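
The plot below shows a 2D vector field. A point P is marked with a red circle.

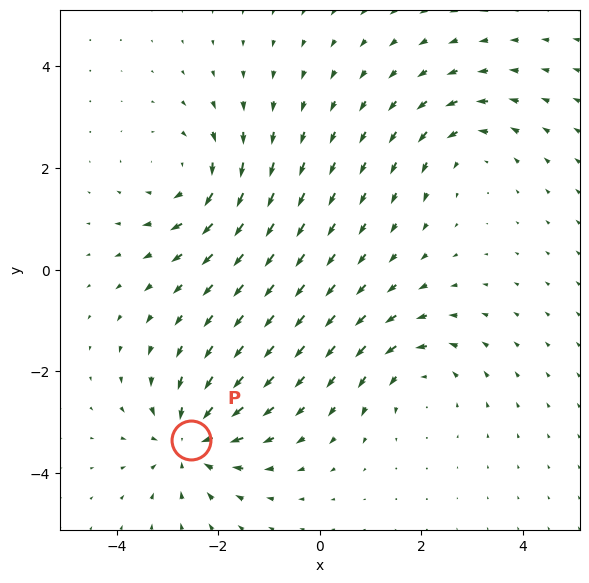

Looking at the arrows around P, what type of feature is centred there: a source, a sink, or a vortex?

sink

At P (-2.5, -3.4) the arrows converge inward. Divergence about -5, curl ≈0 — negative divergence with near-zero curl is a sink.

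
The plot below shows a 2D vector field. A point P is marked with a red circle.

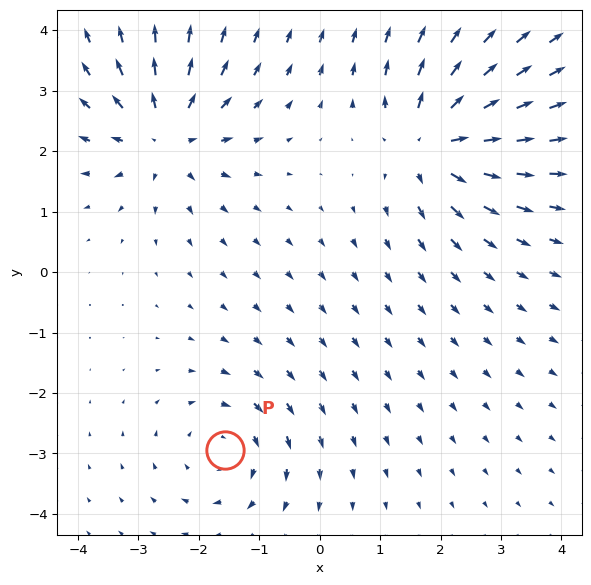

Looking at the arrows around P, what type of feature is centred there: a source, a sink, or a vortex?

vortex

At P (-1.6, -2.9) the arrows circulate clockwise. Divergence ≈0, curl about -4 — near-zero divergence with nonzero curl is a vortex.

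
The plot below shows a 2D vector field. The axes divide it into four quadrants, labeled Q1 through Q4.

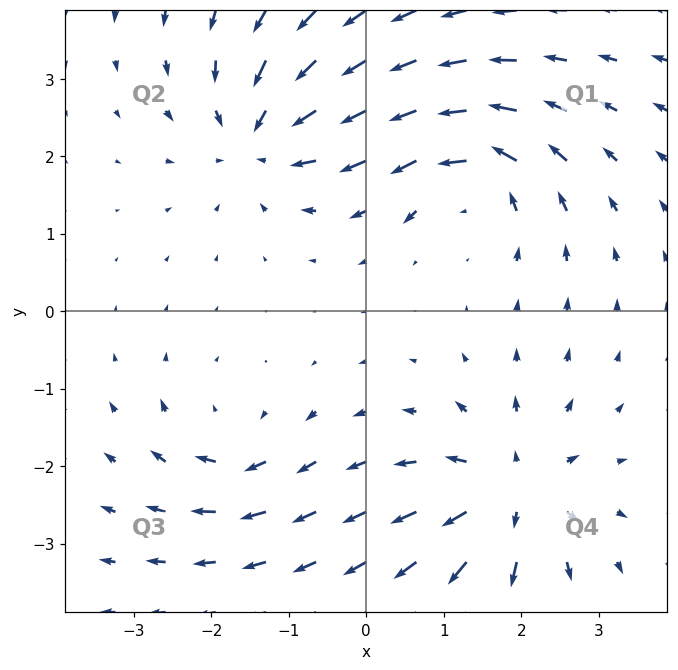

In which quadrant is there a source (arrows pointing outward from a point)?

The source sits at approximately (1.9, -2.3), which lies in quadrant Q4. The divergence there is about +7, positive as expected for a source.

Q4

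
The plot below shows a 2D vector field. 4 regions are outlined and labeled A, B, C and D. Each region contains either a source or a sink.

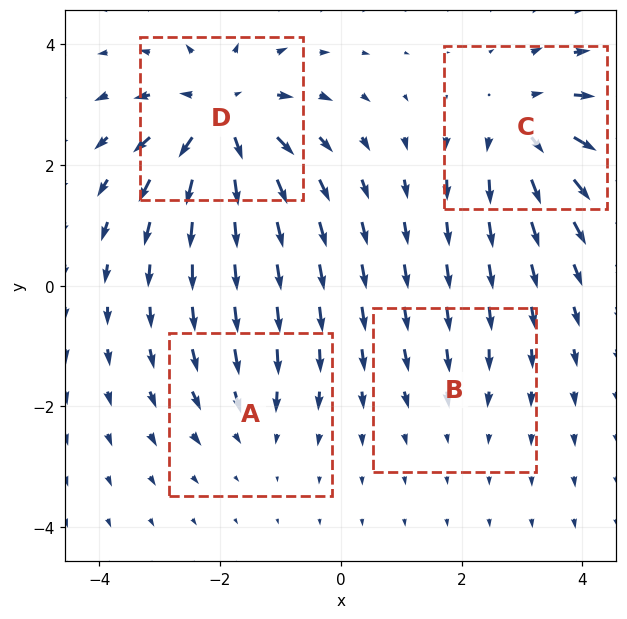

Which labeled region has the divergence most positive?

D

Divergence at each region's feature centre — A: about -3, B: about -2, C: about +6, D: about +8. Region D is most positive.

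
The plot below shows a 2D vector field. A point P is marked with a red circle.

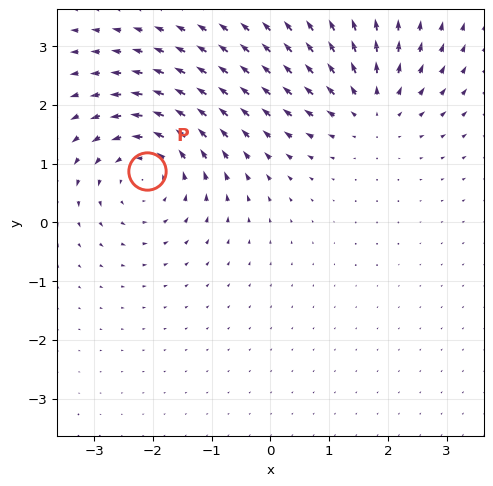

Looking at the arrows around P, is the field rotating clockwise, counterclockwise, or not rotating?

counterclockwise

Near P at (-2.1, 0.9) the arrows circulate counterclockwise. The curl (z-component) there is about +4; positive curl means counterclockwise rotation.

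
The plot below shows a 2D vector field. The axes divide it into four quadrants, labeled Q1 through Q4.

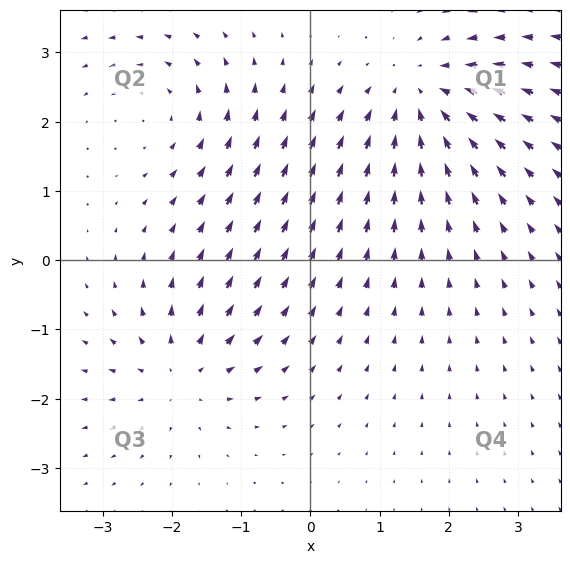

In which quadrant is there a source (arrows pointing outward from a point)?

The source sits at approximately (-1.9, -1.6), which lies in quadrant Q3. The divergence there is about +4, positive as expected for a source.

Q3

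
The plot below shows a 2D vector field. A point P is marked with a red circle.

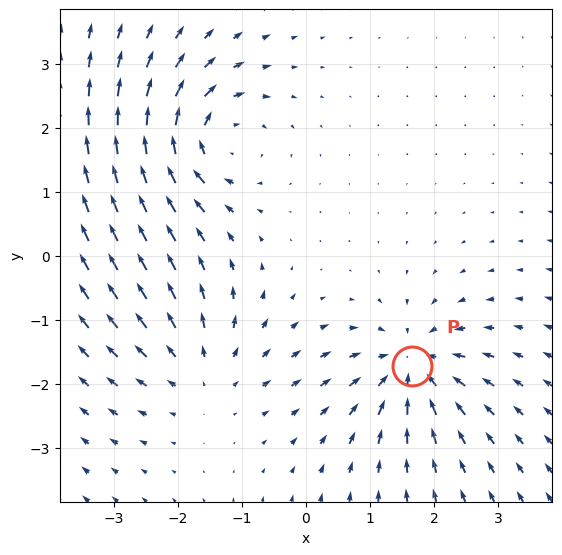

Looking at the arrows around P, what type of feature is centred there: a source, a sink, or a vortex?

sink

At P (1.7, -1.7) the arrows converge inward. Divergence about -4, curl ≈0 — negative divergence with near-zero curl is a sink.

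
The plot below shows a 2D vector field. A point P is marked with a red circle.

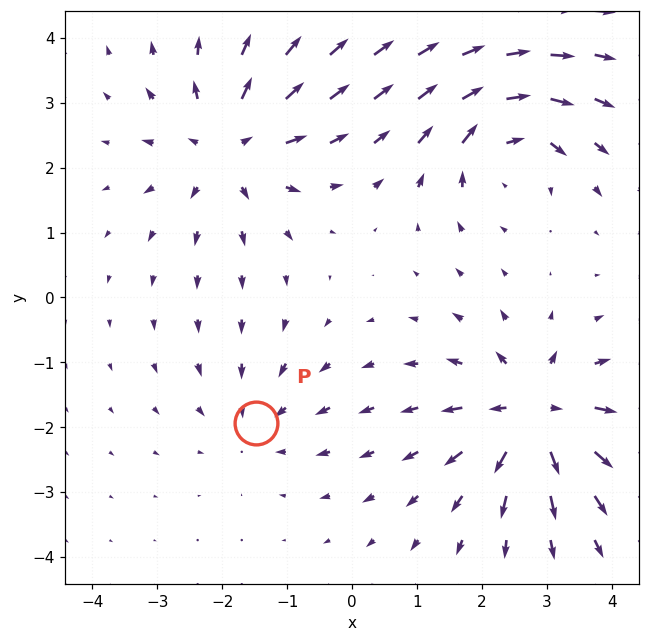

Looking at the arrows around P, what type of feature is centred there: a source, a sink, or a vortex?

sink

At P (-1.5, -1.9) the arrows converge inward. Divergence about -3, curl ≈0 — negative divergence with near-zero curl is a sink.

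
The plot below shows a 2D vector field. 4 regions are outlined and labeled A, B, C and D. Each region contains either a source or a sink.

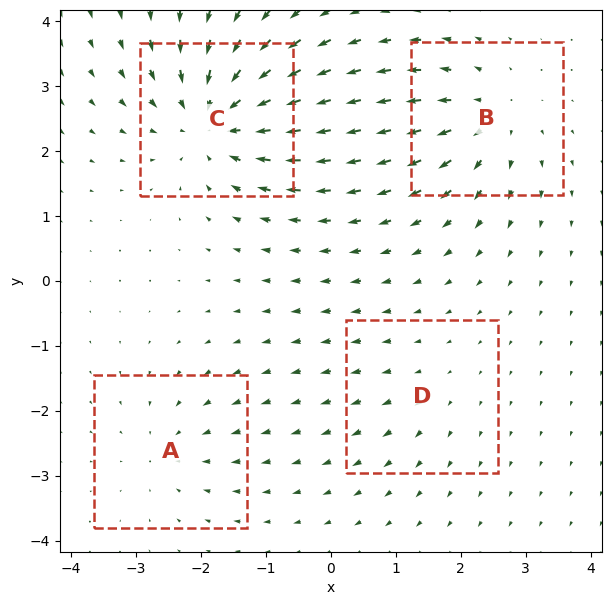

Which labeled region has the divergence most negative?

C

Divergence at each region's feature centre — A: about -3, B: about +5, C: about -7, D: about +2. Region C is most negative.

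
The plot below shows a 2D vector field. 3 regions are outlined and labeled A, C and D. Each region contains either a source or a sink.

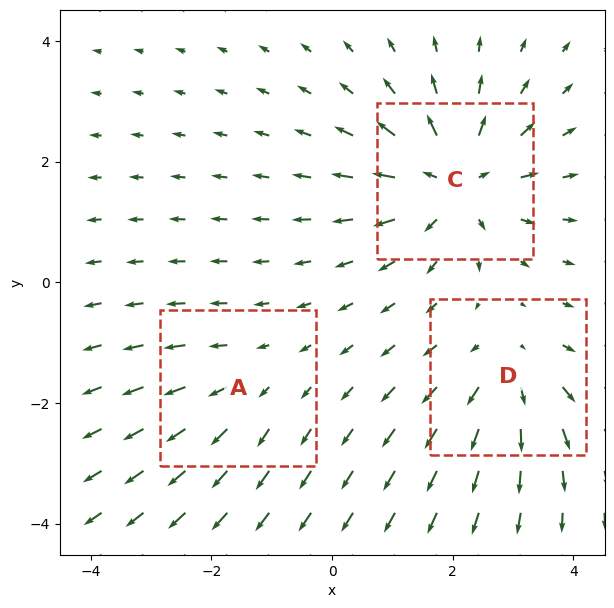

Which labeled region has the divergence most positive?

Divergence at each region's feature centre — A: about +2, C: about +5, D: about +3. Region C is most positive.

C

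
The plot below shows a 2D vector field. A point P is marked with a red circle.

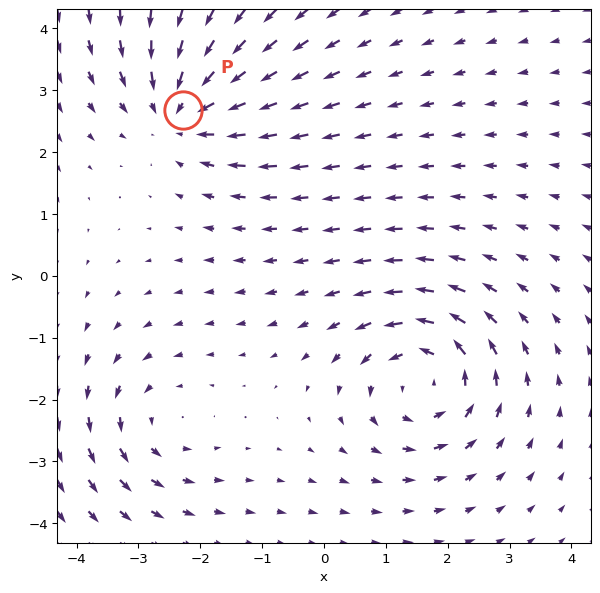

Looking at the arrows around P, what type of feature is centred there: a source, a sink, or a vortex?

At P (-2.3, 2.7) the arrows converge inward. Divergence about -4, curl ≈0 — negative divergence with near-zero curl is a sink.

sink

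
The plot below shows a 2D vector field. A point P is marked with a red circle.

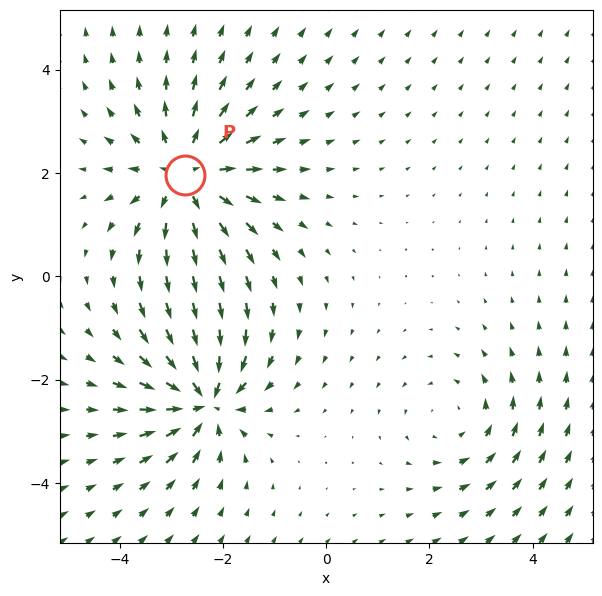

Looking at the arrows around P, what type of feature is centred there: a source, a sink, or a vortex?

source

At P (-2.7, 2.0) the arrows spread outward. Divergence about +5, curl ≈0 — positive divergence with near-zero curl is a source.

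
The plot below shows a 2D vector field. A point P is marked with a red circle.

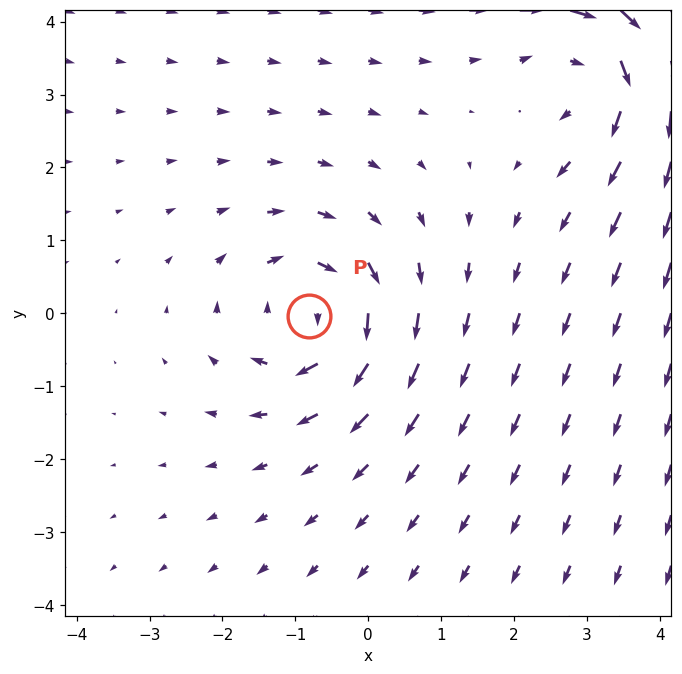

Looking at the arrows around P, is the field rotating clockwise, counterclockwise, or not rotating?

Near P at (-0.8, -0.0) the arrows circulate clockwise. The curl (z-component) there is about -4; negative curl means clockwise rotation.

clockwise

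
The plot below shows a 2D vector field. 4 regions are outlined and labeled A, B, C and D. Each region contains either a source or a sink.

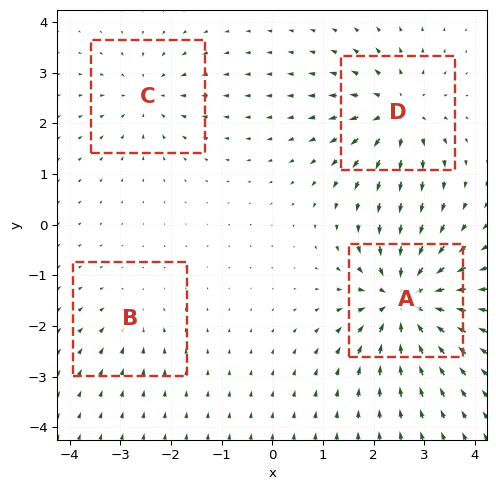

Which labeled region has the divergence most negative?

Divergence at each region's feature centre — A: about -9, B: about -2, C: about -4, D: about +6. Region A is most negative.

A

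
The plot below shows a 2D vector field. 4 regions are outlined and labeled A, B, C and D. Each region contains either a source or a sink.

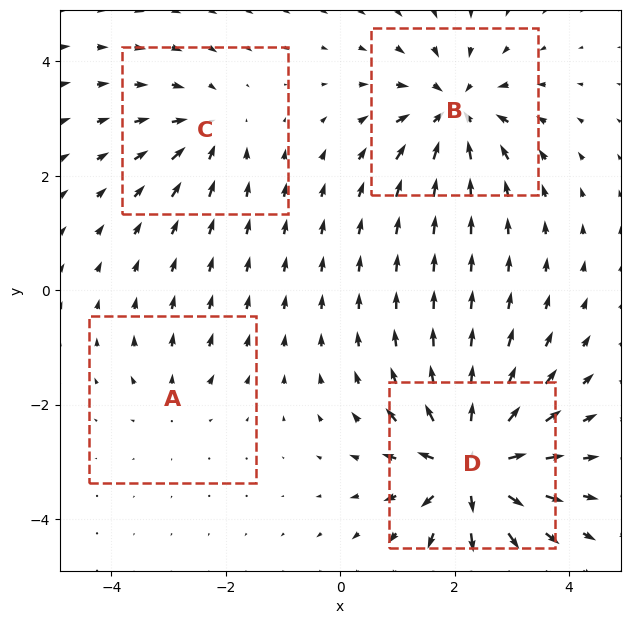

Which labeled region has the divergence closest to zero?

Divergence at each region's feature centre — A: about +2, B: about -6, C: about -4, D: about +8. Region A is closest to zero.

A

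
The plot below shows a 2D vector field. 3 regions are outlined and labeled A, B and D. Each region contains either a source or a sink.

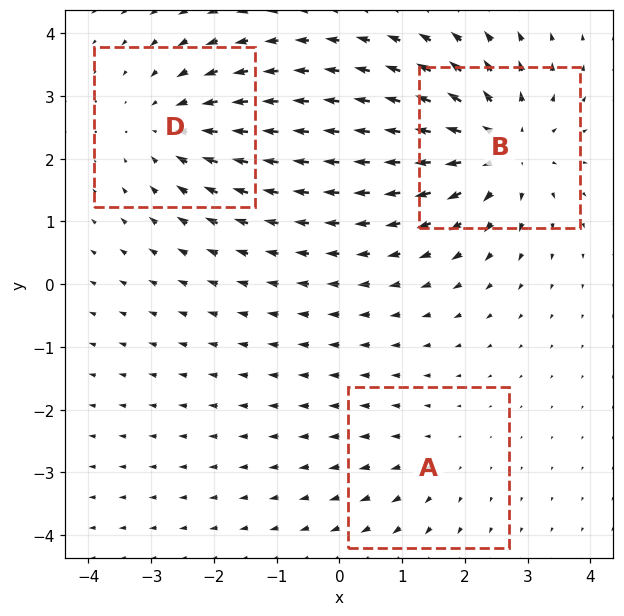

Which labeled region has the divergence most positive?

Divergence at each region's feature centre — A: about +2, B: about +4, D: about -3. Region B is most positive.

B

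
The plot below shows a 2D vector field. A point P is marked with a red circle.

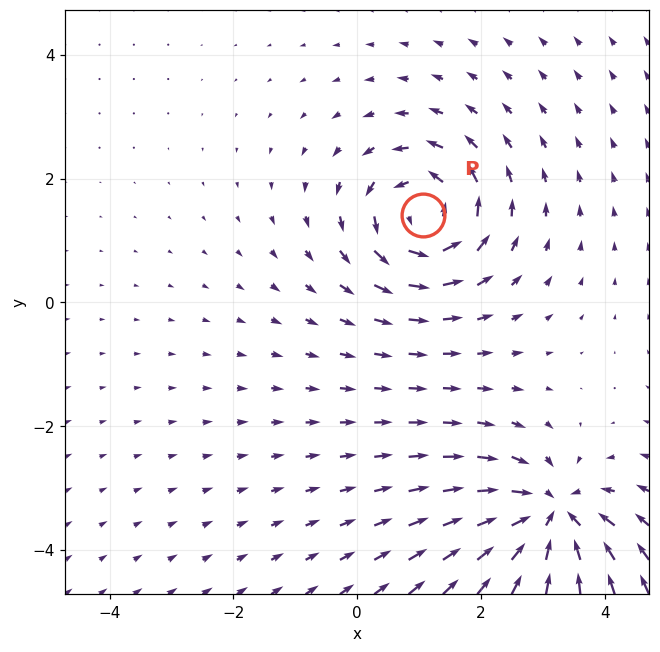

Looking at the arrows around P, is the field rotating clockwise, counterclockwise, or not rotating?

counterclockwise

Near P at (1.1, 1.4) the arrows circulate counterclockwise. The curl (z-component) there is about +4; positive curl means counterclockwise rotation.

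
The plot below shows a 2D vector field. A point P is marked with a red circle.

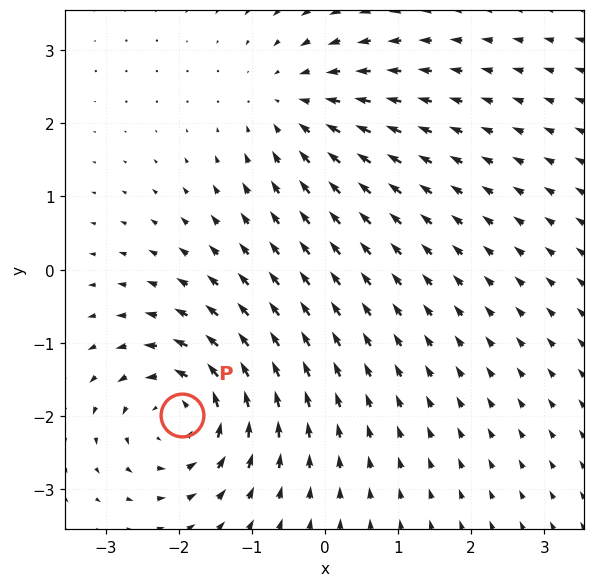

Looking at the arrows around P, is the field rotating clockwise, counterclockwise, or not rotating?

counterclockwise

Near P at (-2.0, -2.0) the arrows circulate counterclockwise. The curl (z-component) there is about +6; positive curl means counterclockwise rotation.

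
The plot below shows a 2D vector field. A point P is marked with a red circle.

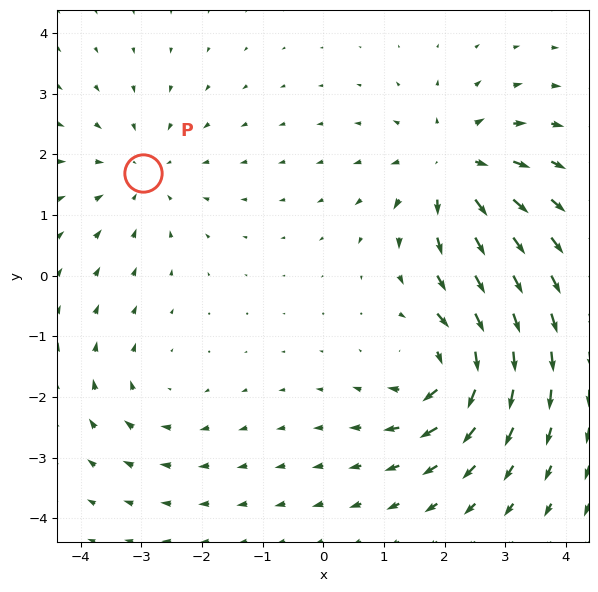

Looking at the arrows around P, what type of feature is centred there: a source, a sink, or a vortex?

At P (-3.0, 1.7) the arrows converge inward. Divergence about -3, curl ≈0 — negative divergence with near-zero curl is a sink.

sink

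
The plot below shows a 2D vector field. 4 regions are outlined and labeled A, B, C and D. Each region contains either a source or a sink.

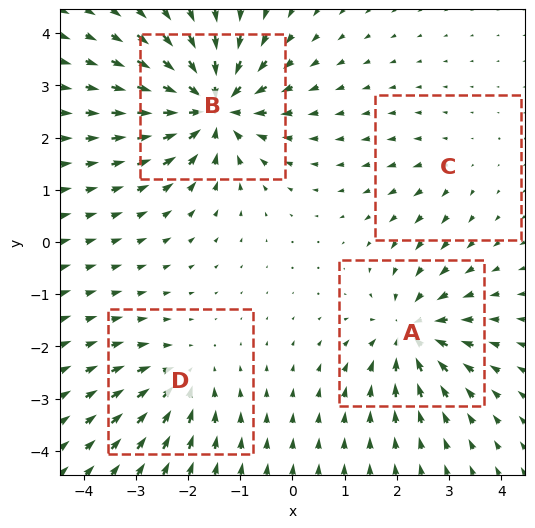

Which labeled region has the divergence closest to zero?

C

Divergence at each region's feature centre — A: about -6, B: about -8, C: about +2, D: about -4. Region C is closest to zero.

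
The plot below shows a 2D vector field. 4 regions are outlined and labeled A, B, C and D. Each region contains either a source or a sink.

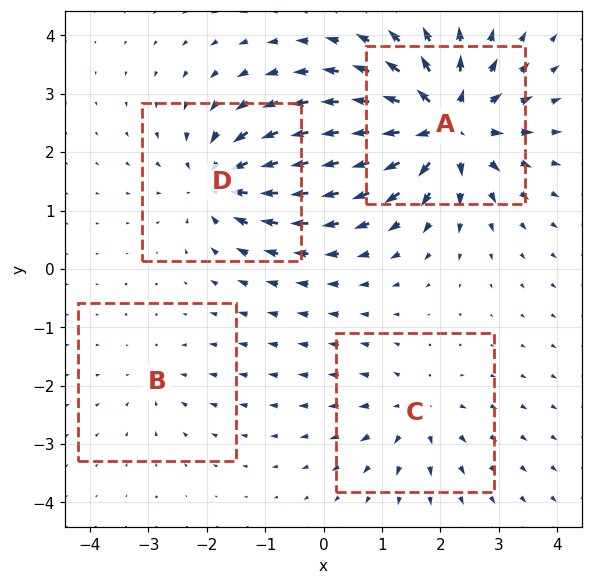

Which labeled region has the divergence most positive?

Divergence at each region's feature centre — A: about +9, B: about -3, C: about +4, D: about -6. Region A is most positive.

A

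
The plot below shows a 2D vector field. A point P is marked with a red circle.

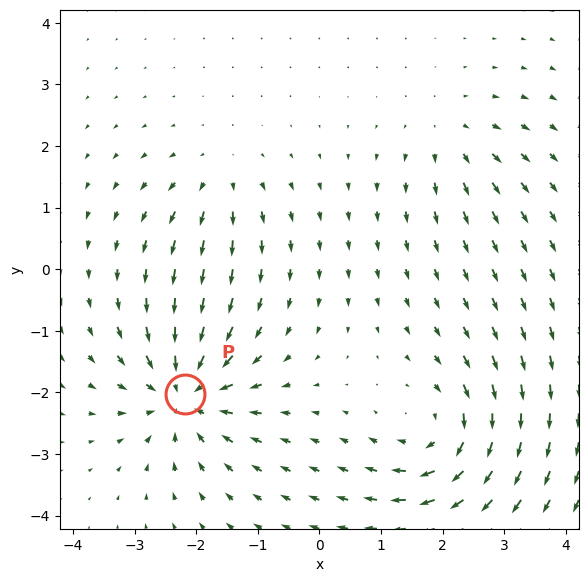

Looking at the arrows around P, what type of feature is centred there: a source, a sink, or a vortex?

At P (-2.2, -2.0) the arrows converge inward. Divergence about -6, curl ≈0 — negative divergence with near-zero curl is a sink.

sink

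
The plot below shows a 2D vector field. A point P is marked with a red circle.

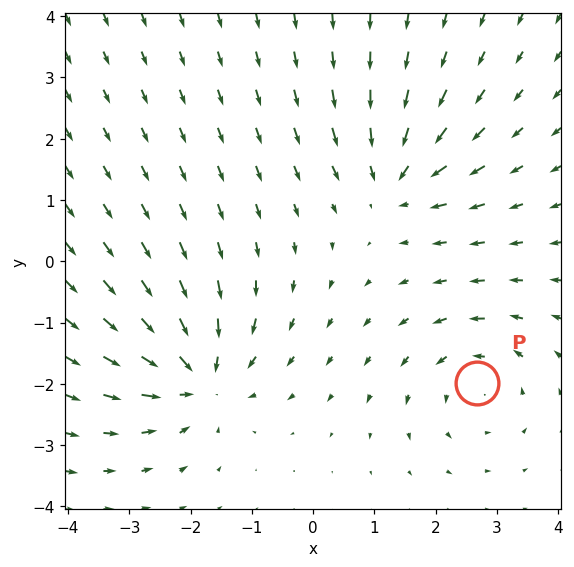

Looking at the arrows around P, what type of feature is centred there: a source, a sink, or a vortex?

At P (2.7, -2.0) the arrows circulate counterclockwise. Divergence ≈0, curl about +3 — near-zero divergence with nonzero curl is a vortex.

vortex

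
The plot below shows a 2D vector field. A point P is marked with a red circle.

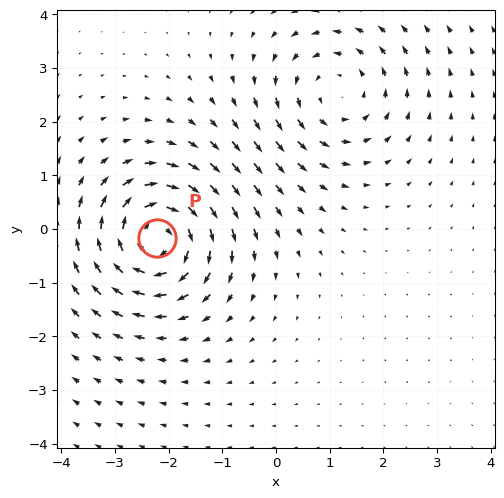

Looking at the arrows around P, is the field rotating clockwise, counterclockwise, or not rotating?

clockwise

Near P at (-2.2, -0.2) the arrows circulate clockwise. The curl (z-component) there is about -5; negative curl means clockwise rotation.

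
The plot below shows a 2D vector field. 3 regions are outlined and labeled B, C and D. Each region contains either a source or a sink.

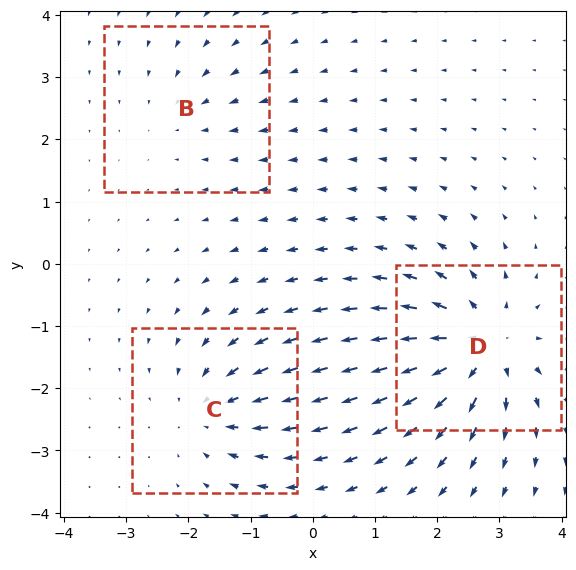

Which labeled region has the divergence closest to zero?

Divergence at each region's feature centre — B: about -2, C: about -4, D: about +5. Region B is closest to zero.

B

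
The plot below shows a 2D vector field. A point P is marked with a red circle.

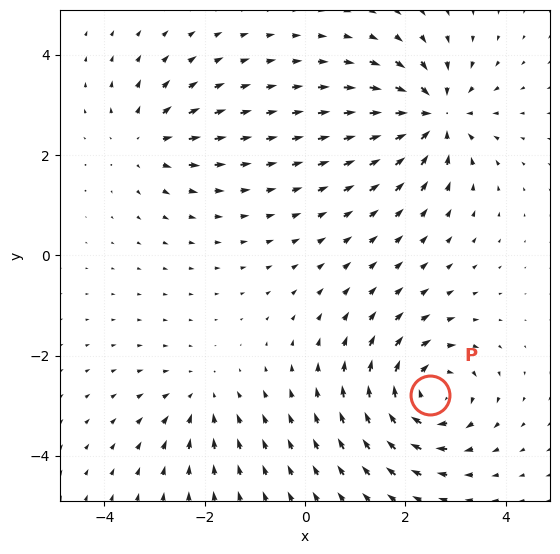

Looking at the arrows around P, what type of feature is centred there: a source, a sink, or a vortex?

vortex

At P (2.5, -2.8) the arrows circulate clockwise. Divergence ≈0, curl about -6 — near-zero divergence with nonzero curl is a vortex.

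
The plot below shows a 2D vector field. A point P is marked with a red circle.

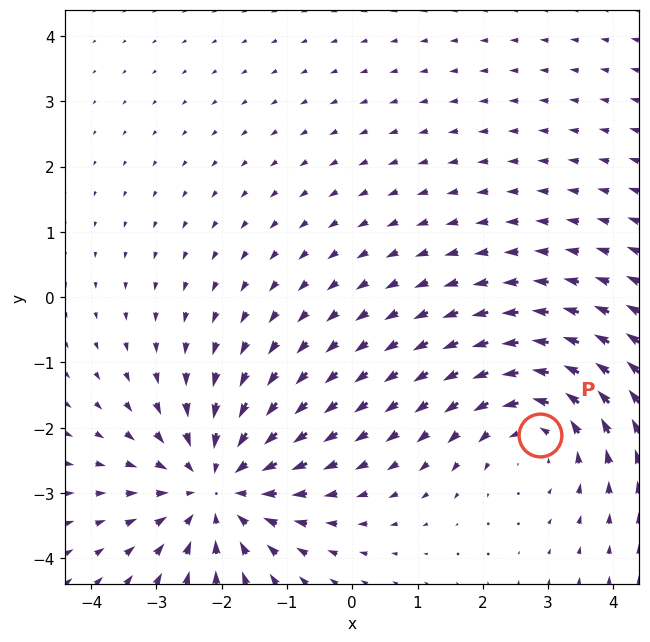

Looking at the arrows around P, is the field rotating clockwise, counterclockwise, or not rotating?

counterclockwise

Near P at (2.9, -2.1) the arrows circulate counterclockwise. The curl (z-component) there is about +3; positive curl means counterclockwise rotation.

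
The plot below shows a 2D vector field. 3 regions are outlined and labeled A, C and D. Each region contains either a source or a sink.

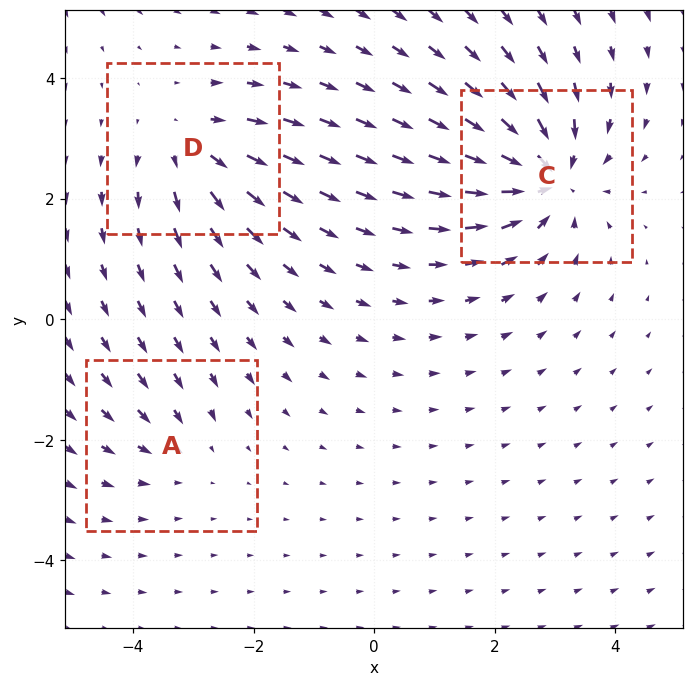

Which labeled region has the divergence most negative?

Divergence at each region's feature centre — A: about -2, C: about -5, D: about +3. Region C is most negative.

C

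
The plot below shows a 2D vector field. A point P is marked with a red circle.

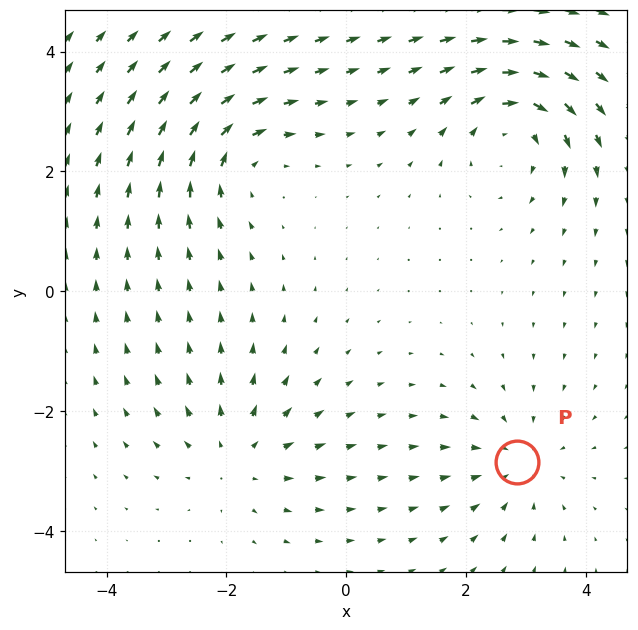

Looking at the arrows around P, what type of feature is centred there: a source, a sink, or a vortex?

sink

At P (2.9, -2.9) the arrows converge inward. Divergence about -3, curl ≈0 — negative divergence with near-zero curl is a sink.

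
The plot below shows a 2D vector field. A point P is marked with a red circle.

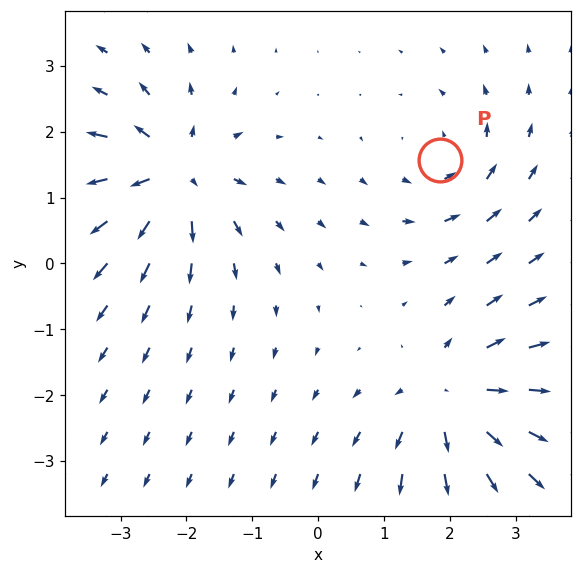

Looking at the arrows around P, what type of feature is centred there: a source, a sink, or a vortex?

vortex

At P (1.9, 1.6) the arrows circulate counterclockwise. Divergence ≈0, curl about +3 — near-zero divergence with nonzero curl is a vortex.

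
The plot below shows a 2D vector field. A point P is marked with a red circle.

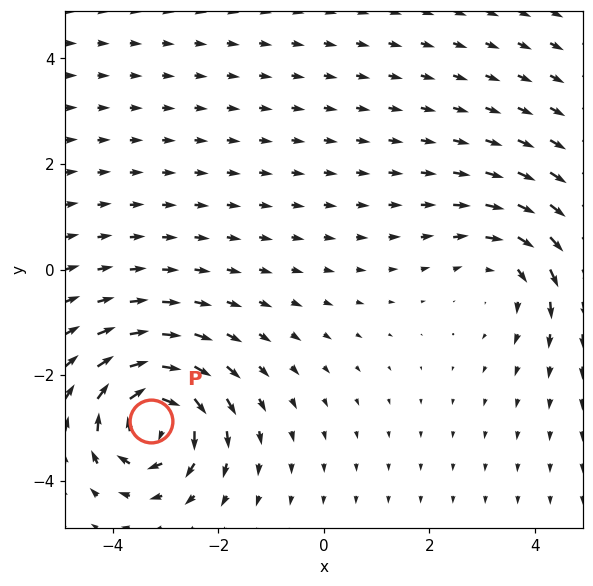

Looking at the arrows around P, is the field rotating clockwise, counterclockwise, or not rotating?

Near P at (-3.3, -2.9) the arrows circulate clockwise. The curl (z-component) there is about -6; negative curl means clockwise rotation.

clockwise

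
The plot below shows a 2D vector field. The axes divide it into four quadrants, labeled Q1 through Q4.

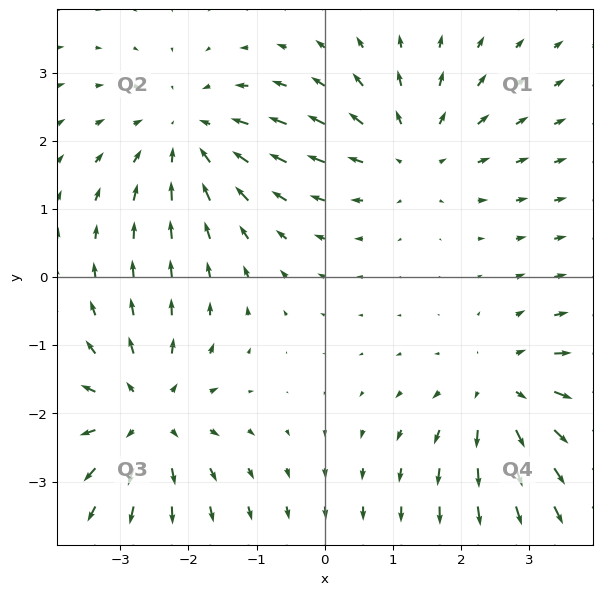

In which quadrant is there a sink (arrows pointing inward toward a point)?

Q2

The sink sits at approximately (-2.0, 2.1), which lies in quadrant Q2. The divergence there is about -4, negative as expected for a sink.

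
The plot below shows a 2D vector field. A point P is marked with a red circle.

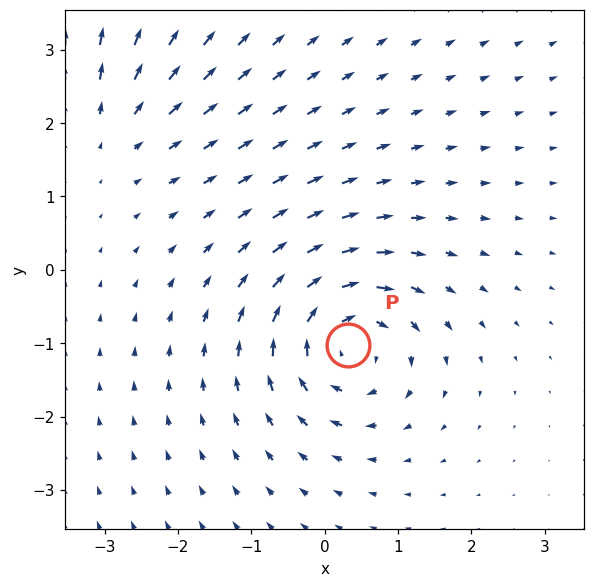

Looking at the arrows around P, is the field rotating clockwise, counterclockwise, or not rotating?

clockwise

Near P at (0.3, -1.0) the arrows circulate clockwise. The curl (z-component) there is about -6; negative curl means clockwise rotation.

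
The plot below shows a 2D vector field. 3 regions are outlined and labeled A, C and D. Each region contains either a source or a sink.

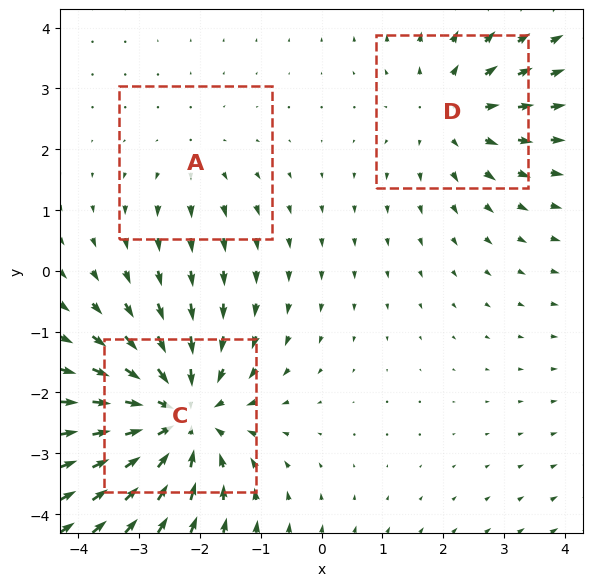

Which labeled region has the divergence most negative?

C

Divergence at each region's feature centre — A: about +2, C: about -5, D: about +3. Region C is most negative.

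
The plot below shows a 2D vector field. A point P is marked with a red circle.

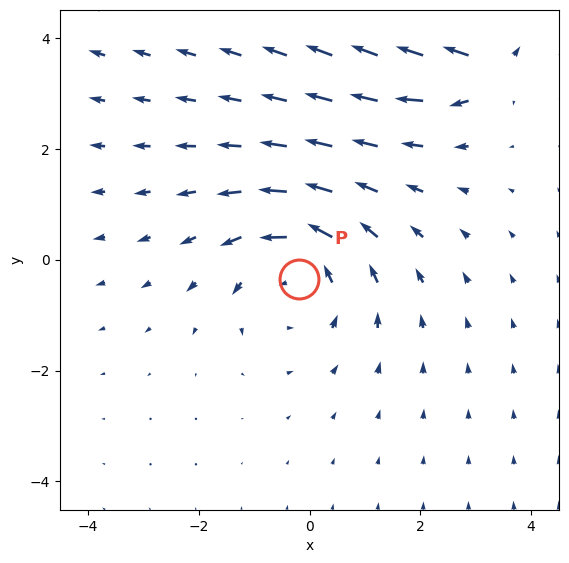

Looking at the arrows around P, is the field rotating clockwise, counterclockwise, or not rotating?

counterclockwise

Near P at (-0.2, -0.3) the arrows circulate counterclockwise. The curl (z-component) there is about +4; positive curl means counterclockwise rotation.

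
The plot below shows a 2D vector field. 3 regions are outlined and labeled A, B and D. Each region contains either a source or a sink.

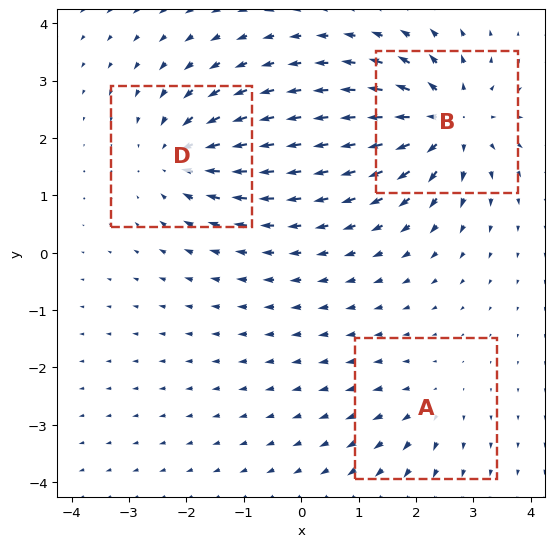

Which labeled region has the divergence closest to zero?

A

Divergence at each region's feature centre — A: about +2, B: about +6, D: about -4. Region A is closest to zero.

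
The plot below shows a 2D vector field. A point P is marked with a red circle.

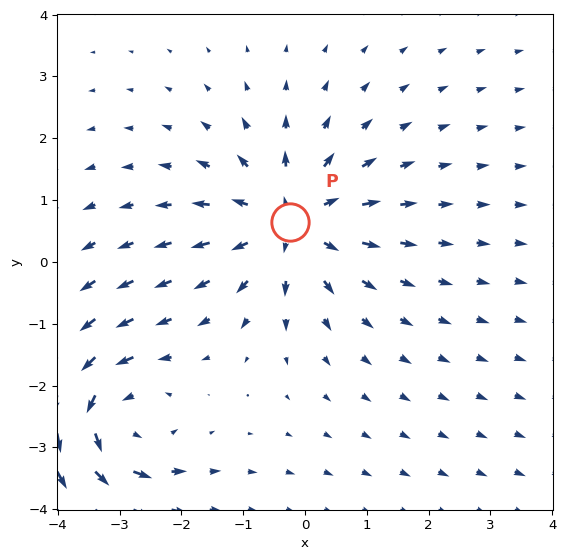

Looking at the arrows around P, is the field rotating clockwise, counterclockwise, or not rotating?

not rotating

Near P at (-0.2, 0.6) the arrows show no circulation. The curl there is ≈0.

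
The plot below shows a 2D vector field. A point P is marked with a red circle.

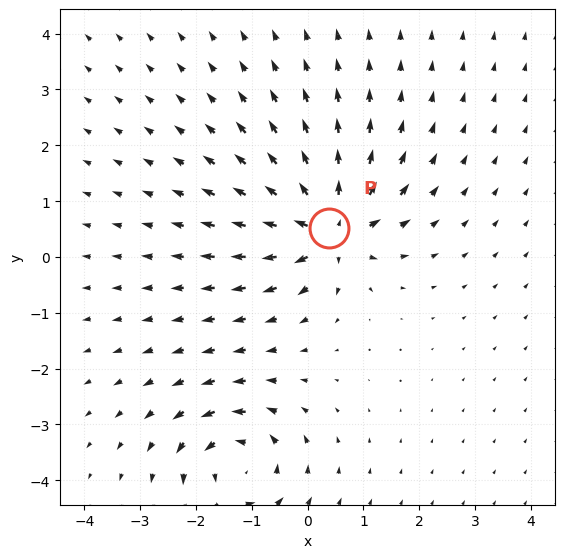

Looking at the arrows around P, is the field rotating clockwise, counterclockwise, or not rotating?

not rotating

Near P at (0.4, 0.5) the arrows show no circulation. The curl there is ≈0.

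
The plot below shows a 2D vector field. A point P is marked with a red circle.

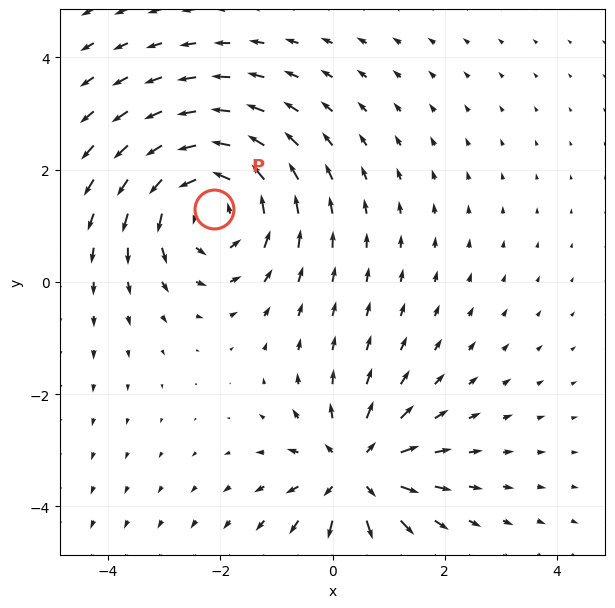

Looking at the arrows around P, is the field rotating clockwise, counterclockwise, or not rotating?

counterclockwise

Near P at (-2.1, 1.3) the arrows circulate counterclockwise. The curl (z-component) there is about +4; positive curl means counterclockwise rotation.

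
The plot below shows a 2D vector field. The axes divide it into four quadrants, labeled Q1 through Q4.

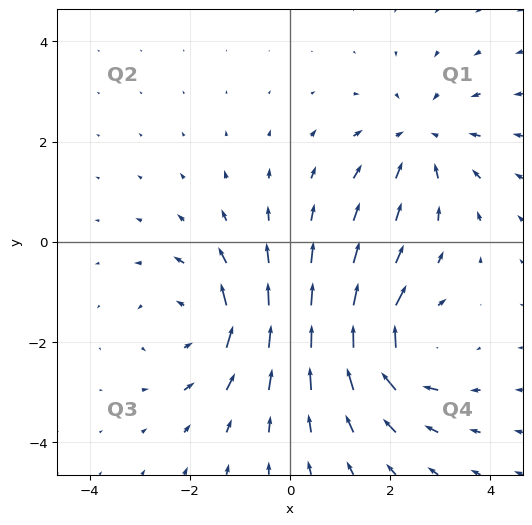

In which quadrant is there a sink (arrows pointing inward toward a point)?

The sink sits at approximately (2.6, 2.0), which lies in quadrant Q1. The divergence there is about -4, negative as expected for a sink.

Q1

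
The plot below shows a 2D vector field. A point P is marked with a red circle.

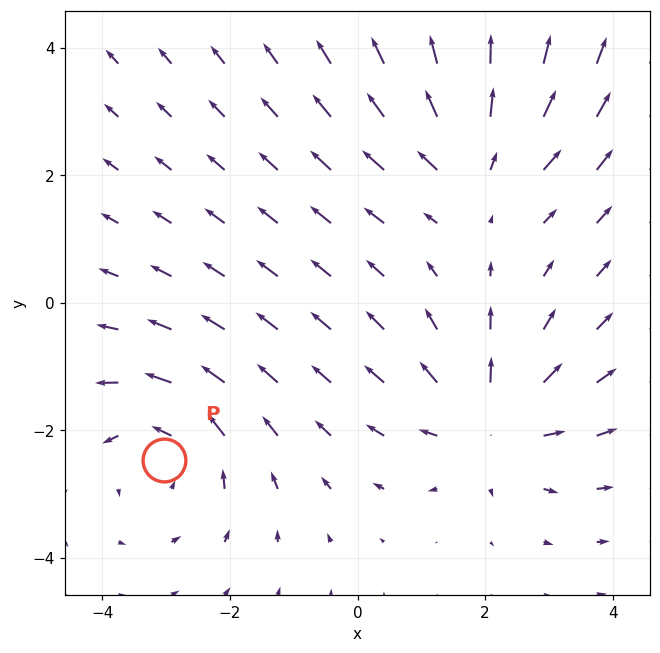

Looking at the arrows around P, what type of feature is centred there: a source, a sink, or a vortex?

vortex

At P (-3.0, -2.5) the arrows circulate counterclockwise. Divergence ≈0, curl about +3 — near-zero divergence with nonzero curl is a vortex.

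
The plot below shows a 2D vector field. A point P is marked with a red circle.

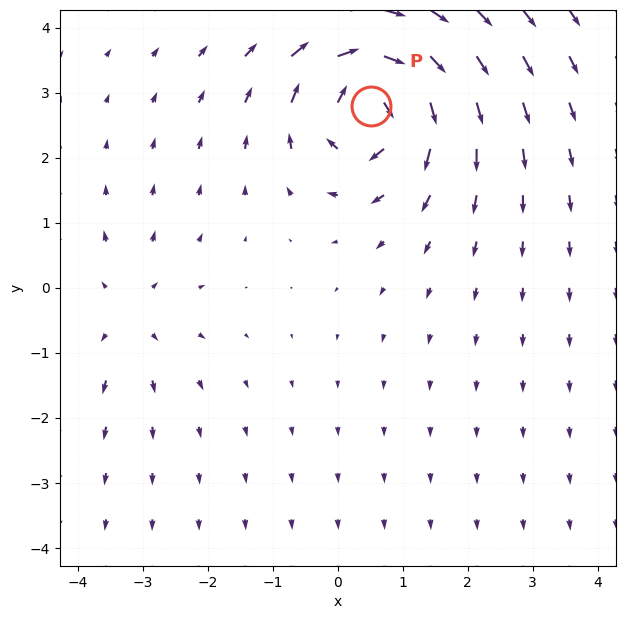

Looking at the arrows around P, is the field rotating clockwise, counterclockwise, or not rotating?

clockwise

Near P at (0.5, 2.8) the arrows circulate clockwise. The curl (z-component) there is about -6; negative curl means clockwise rotation.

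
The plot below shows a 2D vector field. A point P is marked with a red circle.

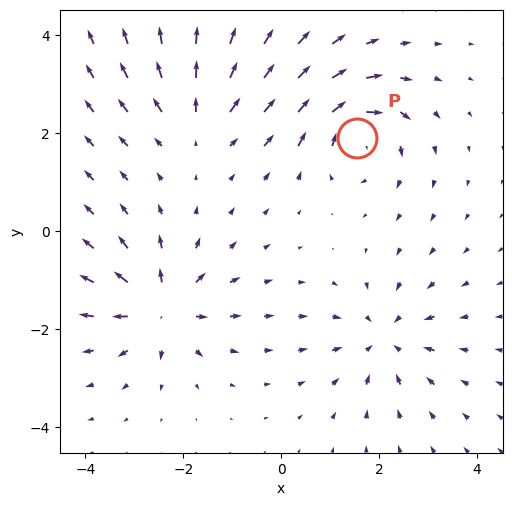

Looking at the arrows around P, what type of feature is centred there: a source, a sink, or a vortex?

vortex

At P (1.5, 1.9) the arrows circulate clockwise. Divergence ≈0, curl about -6 — near-zero divergence with nonzero curl is a vortex.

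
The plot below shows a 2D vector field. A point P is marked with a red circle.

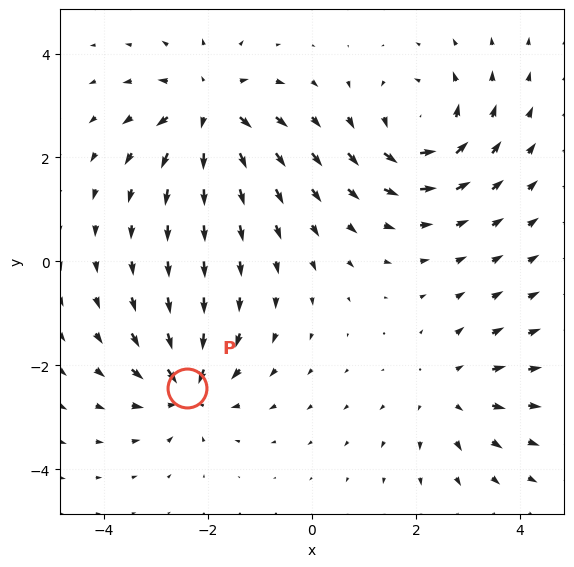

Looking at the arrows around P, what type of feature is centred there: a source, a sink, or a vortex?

At P (-2.4, -2.4) the arrows converge inward. Divergence about -4, curl ≈0 — negative divergence with near-zero curl is a sink.

sink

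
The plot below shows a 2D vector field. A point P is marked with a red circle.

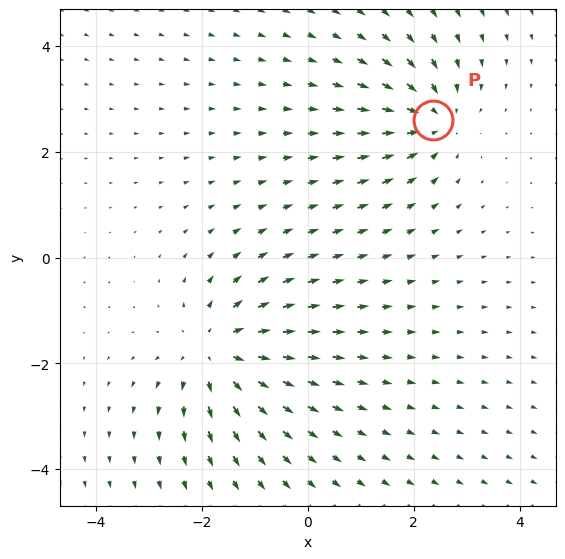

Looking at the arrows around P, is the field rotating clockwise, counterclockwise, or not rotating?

Near P at (2.4, 2.6) the arrows show no circulation. The curl there is ≈0.

not rotating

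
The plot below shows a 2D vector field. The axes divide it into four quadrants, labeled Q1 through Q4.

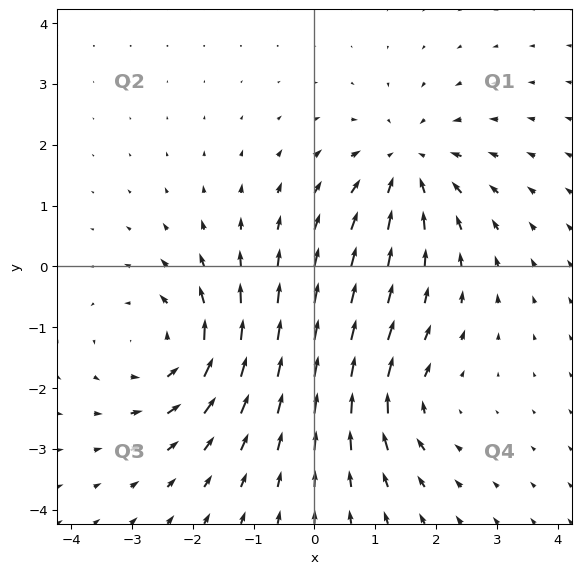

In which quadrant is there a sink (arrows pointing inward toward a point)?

Q1

The sink sits at approximately (1.5, 1.7), which lies in quadrant Q1. The divergence there is about -4, negative as expected for a sink.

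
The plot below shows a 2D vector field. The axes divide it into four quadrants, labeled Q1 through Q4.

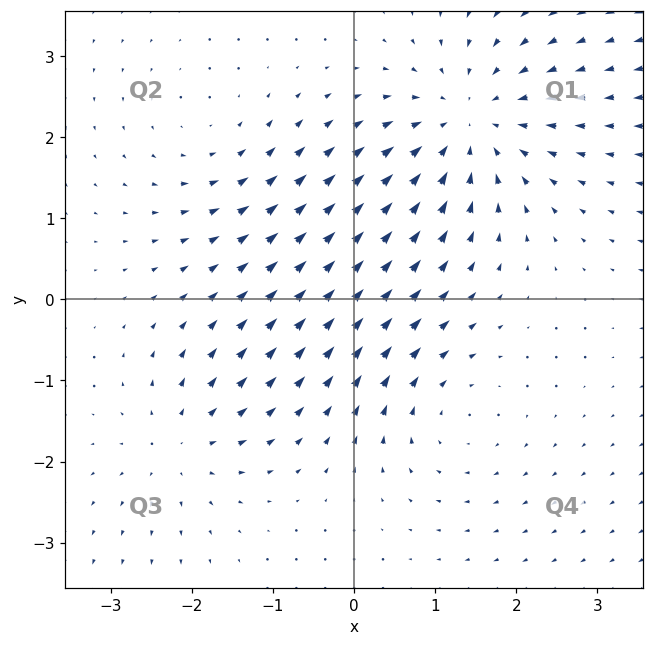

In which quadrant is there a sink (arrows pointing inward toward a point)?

The sink sits at approximately (1.4, 2.2), which lies in quadrant Q1. The divergence there is about -5, negative as expected for a sink.

Q1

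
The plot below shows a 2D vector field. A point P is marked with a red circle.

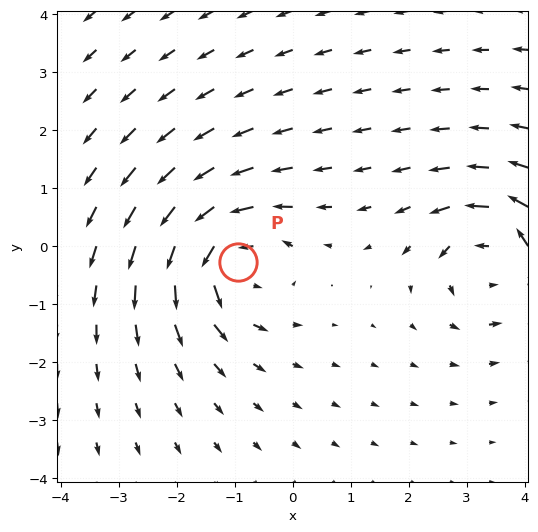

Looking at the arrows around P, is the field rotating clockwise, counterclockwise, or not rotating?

Near P at (-0.9, -0.3) the arrows circulate counterclockwise. The curl (z-component) there is about +5; positive curl means counterclockwise rotation.

counterclockwise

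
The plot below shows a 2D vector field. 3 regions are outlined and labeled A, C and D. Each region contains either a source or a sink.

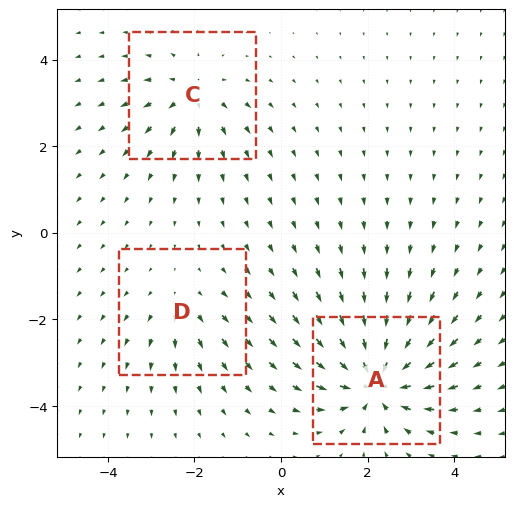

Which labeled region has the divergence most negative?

A

Divergence at each region's feature centre — A: about -6, C: about +3, D: about +2. Region A is most negative.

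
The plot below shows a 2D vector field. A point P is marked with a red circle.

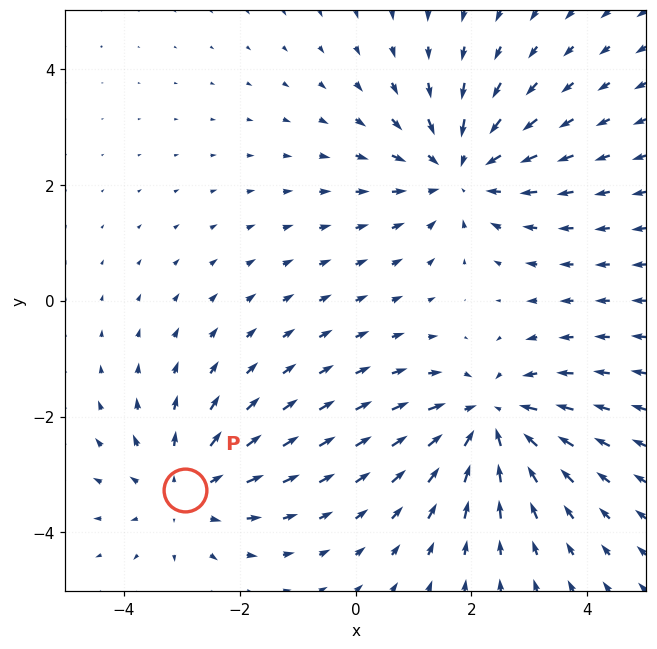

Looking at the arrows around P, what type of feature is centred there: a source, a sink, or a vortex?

At P (-3.0, -3.3) the arrows spread outward. Divergence about +3, curl ≈0 — positive divergence with near-zero curl is a source.

source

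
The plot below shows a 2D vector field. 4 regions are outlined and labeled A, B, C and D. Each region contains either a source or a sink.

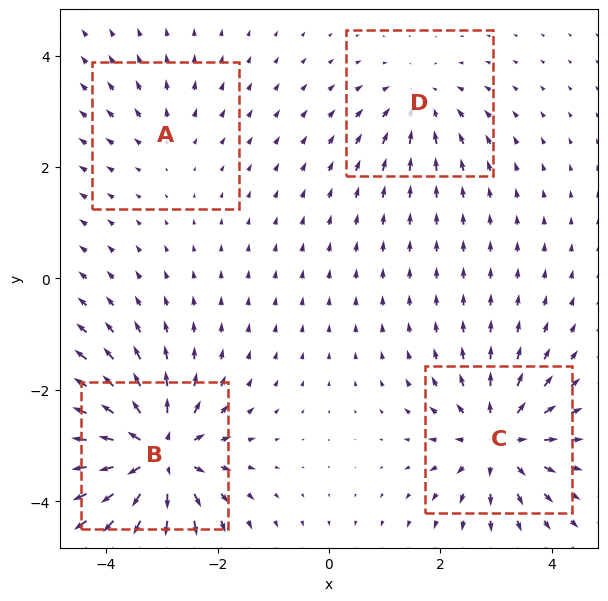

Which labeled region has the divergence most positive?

Divergence at each region's feature centre — A: about +2, B: about +8, C: about +6, D: about -4. Region B is most positive.

B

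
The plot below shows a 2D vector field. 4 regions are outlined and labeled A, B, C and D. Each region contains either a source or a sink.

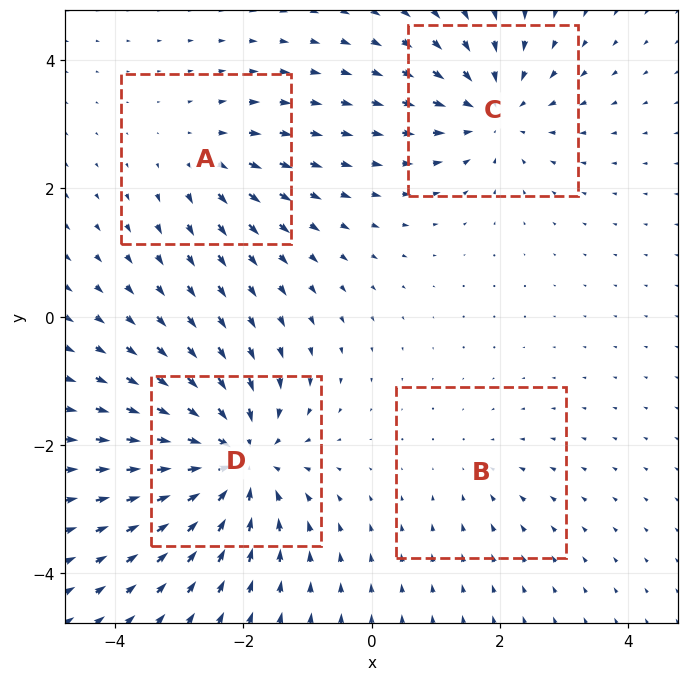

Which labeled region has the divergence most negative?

D

Divergence at each region's feature centre — A: about +3, B: about -2, C: about -5, D: about -7. Region D is most negative.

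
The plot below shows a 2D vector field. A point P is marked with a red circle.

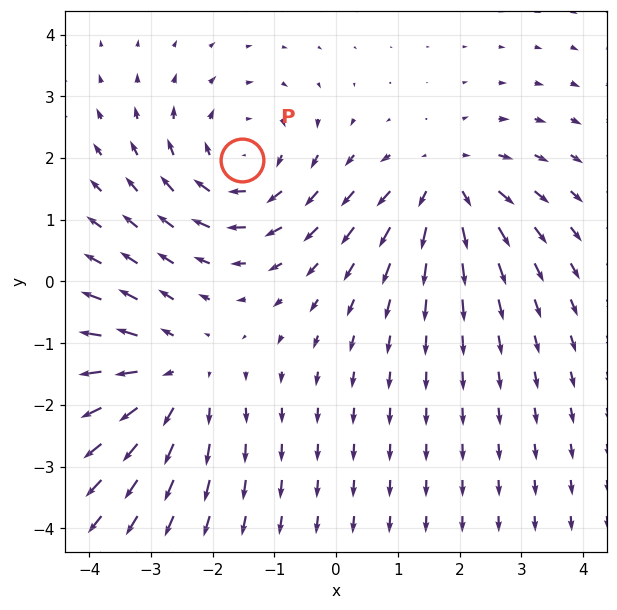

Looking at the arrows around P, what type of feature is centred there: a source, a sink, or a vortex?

At P (-1.5, 2.0) the arrows circulate clockwise. Divergence ≈0, curl about -4 — near-zero divergence with nonzero curl is a vortex.

vortex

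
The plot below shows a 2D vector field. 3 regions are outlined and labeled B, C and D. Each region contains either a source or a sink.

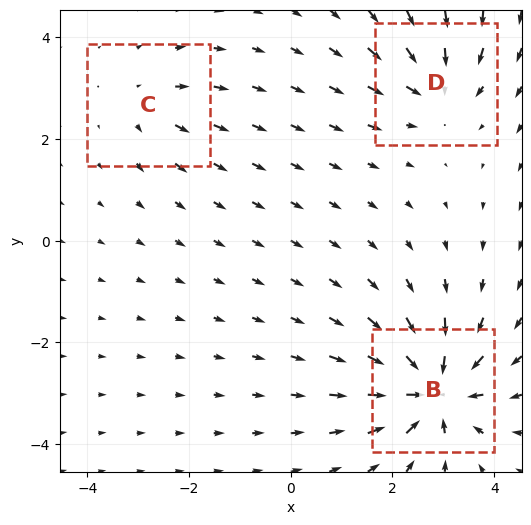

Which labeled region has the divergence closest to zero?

C

Divergence at each region's feature centre — B: about -6, C: about +2, D: about -4. Region C is closest to zero.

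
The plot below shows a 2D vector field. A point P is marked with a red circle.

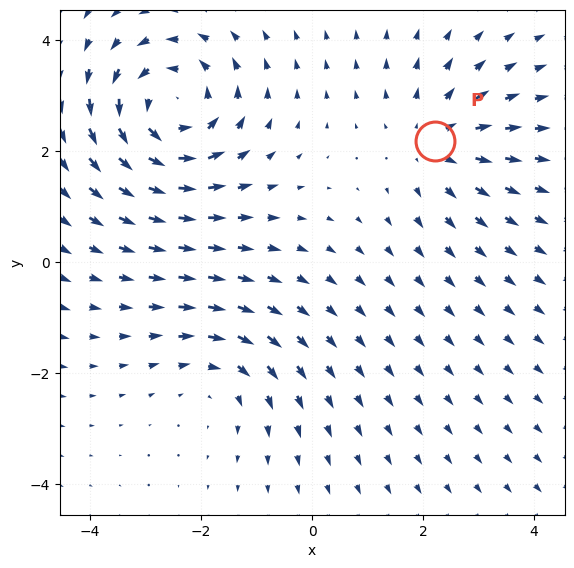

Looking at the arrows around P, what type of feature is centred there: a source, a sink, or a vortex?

source

At P (2.2, 2.2) the arrows spread outward. Divergence about +3, curl ≈0 — positive divergence with near-zero curl is a source.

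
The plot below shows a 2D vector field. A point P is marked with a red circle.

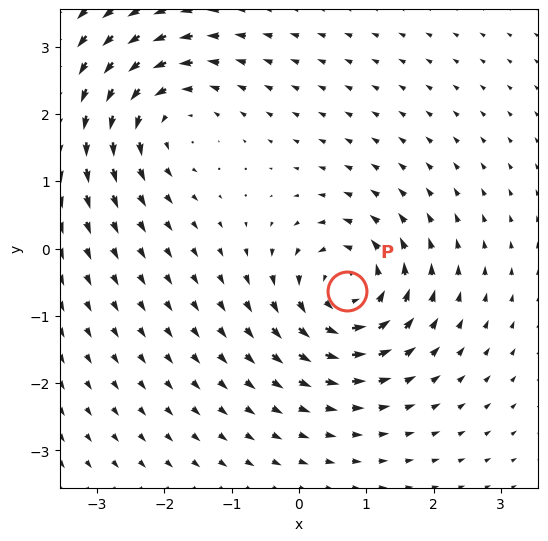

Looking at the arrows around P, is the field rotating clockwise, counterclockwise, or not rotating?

Near P at (0.7, -0.6) the arrows circulate counterclockwise. The curl (z-component) there is about +6; positive curl means counterclockwise rotation.

counterclockwise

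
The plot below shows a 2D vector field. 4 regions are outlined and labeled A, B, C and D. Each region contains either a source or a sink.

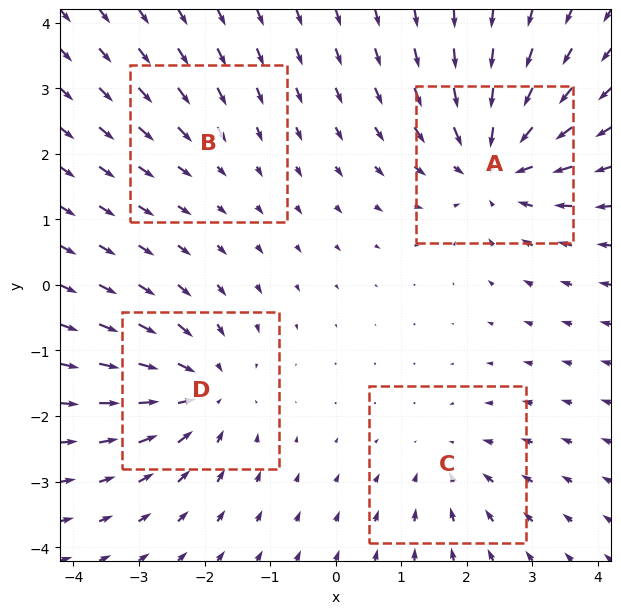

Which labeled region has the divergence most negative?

Divergence at each region's feature centre — A: about -6, B: about -2, C: about -3, D: about -5. Region A is most negative.

A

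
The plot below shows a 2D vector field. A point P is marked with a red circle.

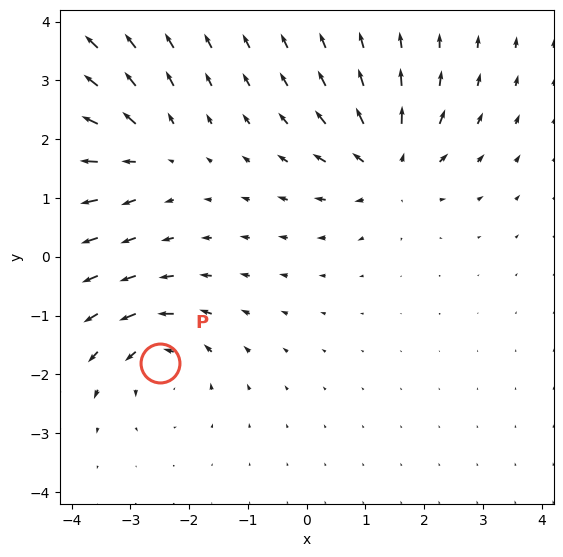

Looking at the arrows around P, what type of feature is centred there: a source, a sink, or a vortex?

At P (-2.5, -1.8) the arrows circulate counterclockwise. Divergence ≈0, curl about +4 — near-zero divergence with nonzero curl is a vortex.

vortex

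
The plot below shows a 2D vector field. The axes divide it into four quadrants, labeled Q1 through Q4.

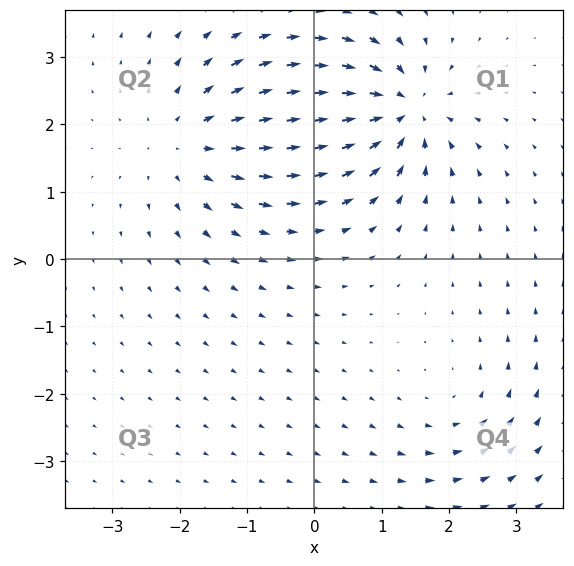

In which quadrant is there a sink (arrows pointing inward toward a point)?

The sink sits at approximately (1.3, 2.2), which lies in quadrant Q1. The divergence there is about -6, negative as expected for a sink.

Q1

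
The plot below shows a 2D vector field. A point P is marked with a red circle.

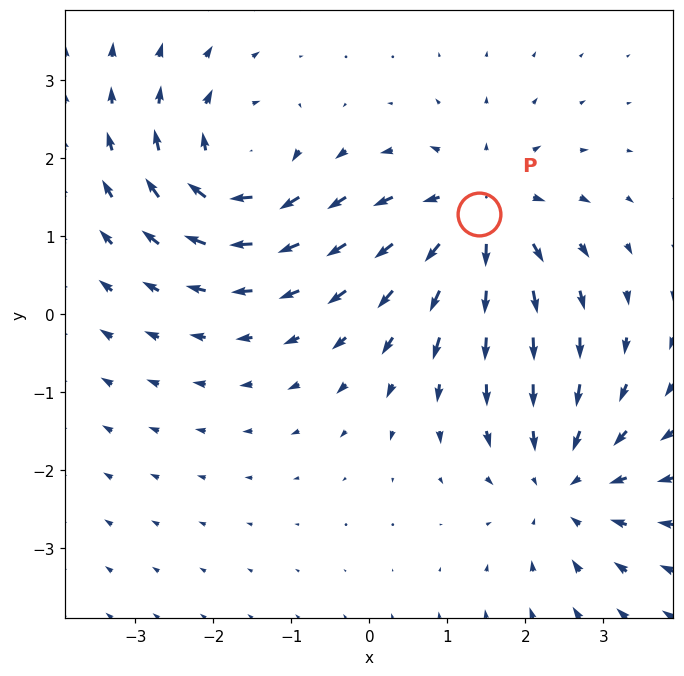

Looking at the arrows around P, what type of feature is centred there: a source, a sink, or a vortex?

At P (1.4, 1.3) the arrows spread outward. Divergence about +4, curl ≈0 — positive divergence with near-zero curl is a source.

source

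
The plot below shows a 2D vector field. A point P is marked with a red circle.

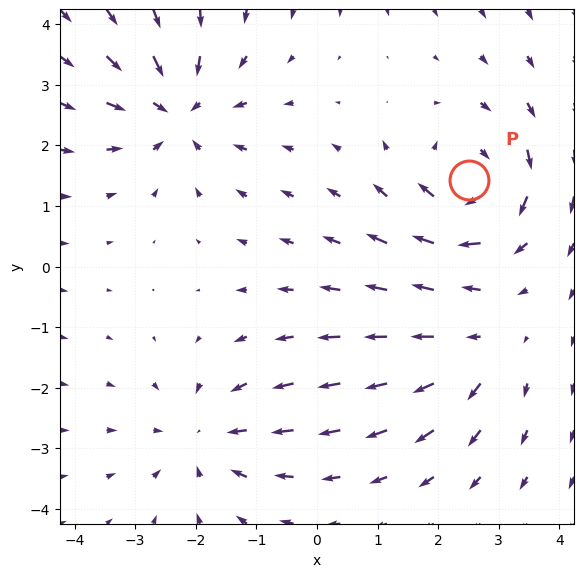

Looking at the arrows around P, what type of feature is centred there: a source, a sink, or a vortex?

At P (2.5, 1.4) the arrows circulate clockwise. Divergence ≈0, curl about -5 — near-zero divergence with nonzero curl is a vortex.

vortex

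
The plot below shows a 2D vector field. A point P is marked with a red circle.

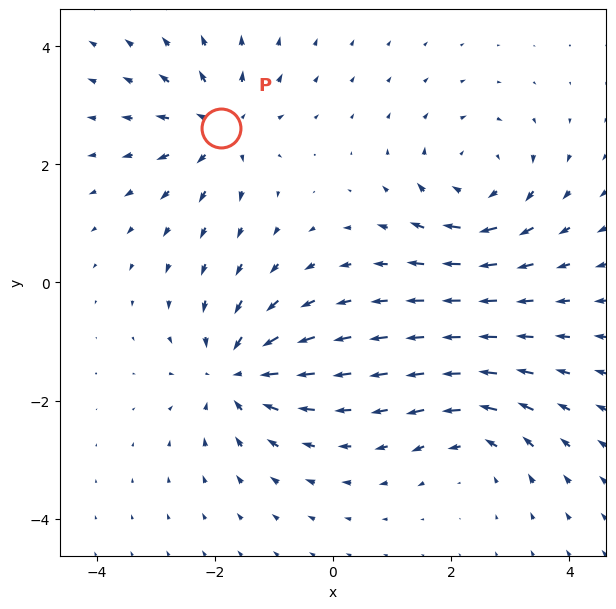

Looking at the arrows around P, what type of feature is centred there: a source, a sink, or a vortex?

At P (-1.9, 2.6) the arrows spread outward. Divergence about +5, curl ≈0 — positive divergence with near-zero curl is a source.

source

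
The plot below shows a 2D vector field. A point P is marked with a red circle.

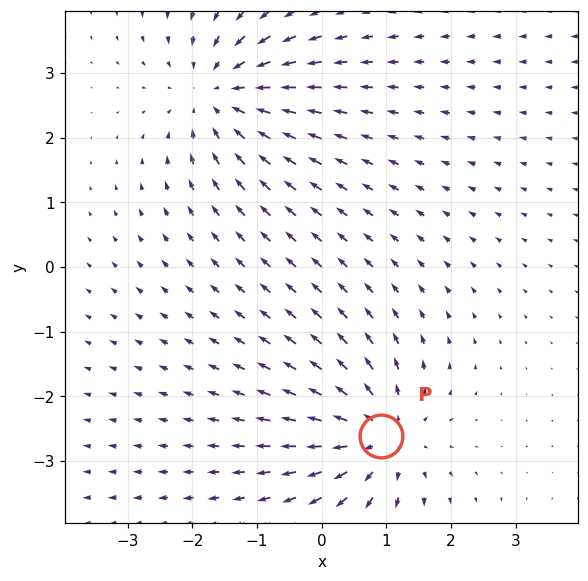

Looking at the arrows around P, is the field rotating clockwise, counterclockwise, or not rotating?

Near P at (0.9, -2.6) the arrows show no circulation. The curl there is ≈0.

not rotating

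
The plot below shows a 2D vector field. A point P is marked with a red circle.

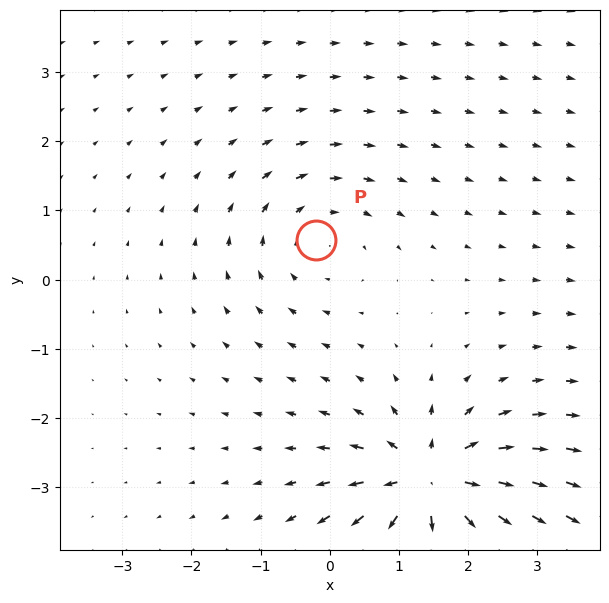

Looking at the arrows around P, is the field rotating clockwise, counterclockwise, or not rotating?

Near P at (-0.2, 0.6) the arrows circulate clockwise. The curl (z-component) there is about -3; negative curl means clockwise rotation.

clockwise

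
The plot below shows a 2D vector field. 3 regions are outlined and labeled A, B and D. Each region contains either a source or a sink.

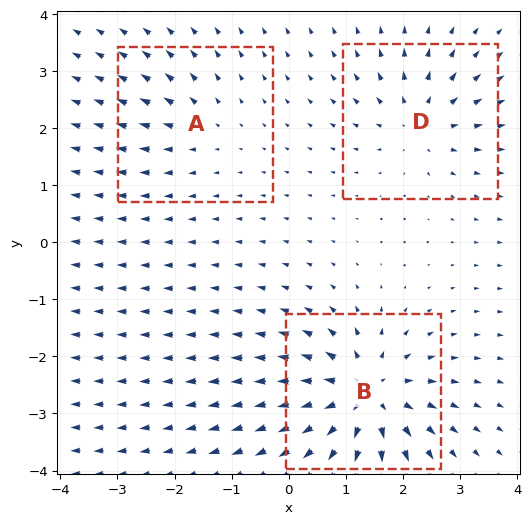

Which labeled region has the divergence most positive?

Divergence at each region's feature centre — A: about +2, B: about +6, D: about +4. Region B is most positive.

B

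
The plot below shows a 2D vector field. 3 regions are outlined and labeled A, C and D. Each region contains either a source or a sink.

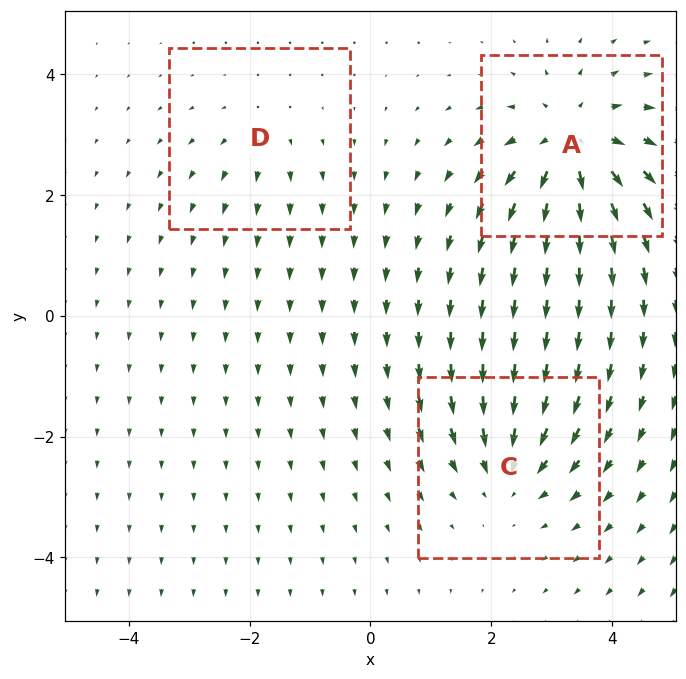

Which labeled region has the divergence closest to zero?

D

Divergence at each region's feature centre — A: about +5, C: about -3, D: about +2. Region D is closest to zero.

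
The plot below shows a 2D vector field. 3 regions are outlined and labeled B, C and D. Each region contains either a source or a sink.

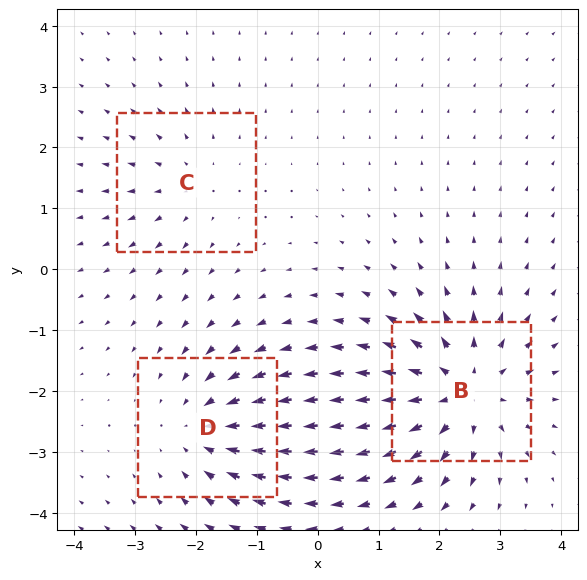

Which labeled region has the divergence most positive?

B

Divergence at each region's feature centre — B: about +5, C: about +2, D: about -3. Region B is most positive.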